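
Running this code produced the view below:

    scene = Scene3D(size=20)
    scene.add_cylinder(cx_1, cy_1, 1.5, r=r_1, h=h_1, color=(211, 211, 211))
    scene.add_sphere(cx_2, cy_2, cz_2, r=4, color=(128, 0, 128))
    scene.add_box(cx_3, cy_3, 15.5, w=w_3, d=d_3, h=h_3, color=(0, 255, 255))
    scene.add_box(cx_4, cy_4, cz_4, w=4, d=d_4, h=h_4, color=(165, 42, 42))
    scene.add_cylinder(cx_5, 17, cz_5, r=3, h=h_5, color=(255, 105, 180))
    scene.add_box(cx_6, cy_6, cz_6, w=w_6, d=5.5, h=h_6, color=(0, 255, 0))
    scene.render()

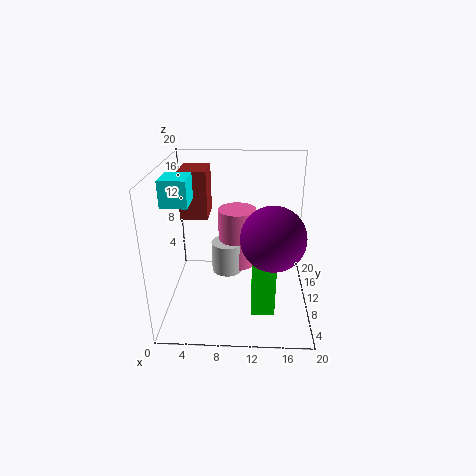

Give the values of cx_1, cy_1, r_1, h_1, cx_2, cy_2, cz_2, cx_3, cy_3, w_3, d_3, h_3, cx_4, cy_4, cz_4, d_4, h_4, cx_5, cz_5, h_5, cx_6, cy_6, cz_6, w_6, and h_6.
cx_1 = 8, cy_1 = 15.5, r_1 = 2.5, h_1 = 5, cx_2 = 14.5, cy_2 = 5, cz_2 = 12.5, cx_3 = 0.5, cy_3 = 6.5, w_3 = 3.5, d_3 = 4, h_3 = 3.5, cx_4 = 1.5, cy_4 = 12.5, cz_4 = 11.5, d_4 = 5, h_4 = 7, cx_5 = 9.5, cz_5 = 2, h_5 = 9.5, cx_6 = 12, cy_6 = 3, cz_6 = 2.5, w_6 = 3, h_6 = 8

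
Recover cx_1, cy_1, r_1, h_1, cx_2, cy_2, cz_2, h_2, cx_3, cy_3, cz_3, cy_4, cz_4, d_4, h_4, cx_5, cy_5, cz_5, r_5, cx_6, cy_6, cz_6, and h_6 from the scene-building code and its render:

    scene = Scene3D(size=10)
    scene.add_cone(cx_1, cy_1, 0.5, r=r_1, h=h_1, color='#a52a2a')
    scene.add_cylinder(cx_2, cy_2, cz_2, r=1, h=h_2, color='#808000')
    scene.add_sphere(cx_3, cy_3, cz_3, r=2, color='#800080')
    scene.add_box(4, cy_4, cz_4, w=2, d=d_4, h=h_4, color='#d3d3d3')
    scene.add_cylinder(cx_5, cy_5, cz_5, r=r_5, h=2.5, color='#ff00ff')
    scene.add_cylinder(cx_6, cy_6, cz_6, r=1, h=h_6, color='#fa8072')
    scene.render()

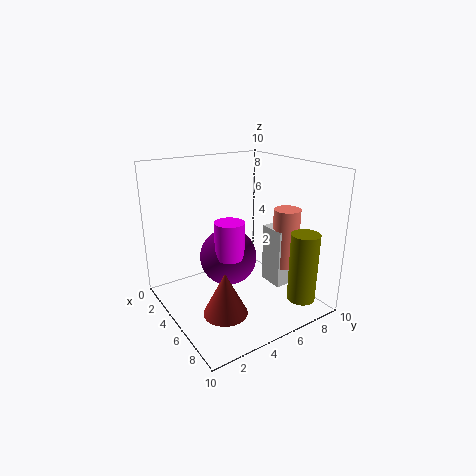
cx_1 = 6.5
cy_1 = 3
r_1 = 1.5
h_1 = 3
cx_2 = 8
cy_2 = 8.5
cz_2 = 0.5
h_2 = 5
cx_3 = 4.5
cy_3 = 4.5
cz_3 = 3.5
cy_4 = 8
cz_4 = 0.5
d_4 = 1.5
h_4 = 4.5
cx_5 = 5.5
cy_5 = 4
cz_5 = 4
r_5 = 1
cx_6 = 5.5
cy_6 = 9
cz_6 = 2
h_6 = 4.5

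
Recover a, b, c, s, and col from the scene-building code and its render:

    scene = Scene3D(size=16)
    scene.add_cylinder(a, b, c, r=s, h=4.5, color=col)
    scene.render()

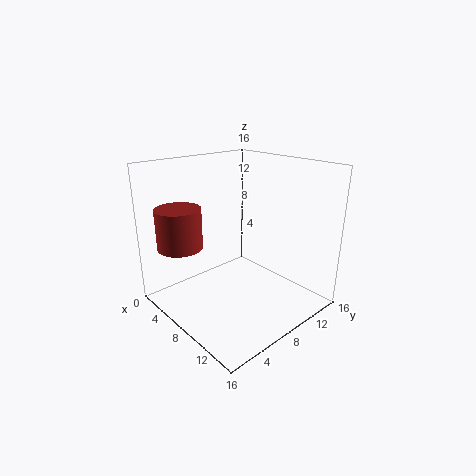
a = 4
b = 3
c = 7
s = 2.5
col = 'brown'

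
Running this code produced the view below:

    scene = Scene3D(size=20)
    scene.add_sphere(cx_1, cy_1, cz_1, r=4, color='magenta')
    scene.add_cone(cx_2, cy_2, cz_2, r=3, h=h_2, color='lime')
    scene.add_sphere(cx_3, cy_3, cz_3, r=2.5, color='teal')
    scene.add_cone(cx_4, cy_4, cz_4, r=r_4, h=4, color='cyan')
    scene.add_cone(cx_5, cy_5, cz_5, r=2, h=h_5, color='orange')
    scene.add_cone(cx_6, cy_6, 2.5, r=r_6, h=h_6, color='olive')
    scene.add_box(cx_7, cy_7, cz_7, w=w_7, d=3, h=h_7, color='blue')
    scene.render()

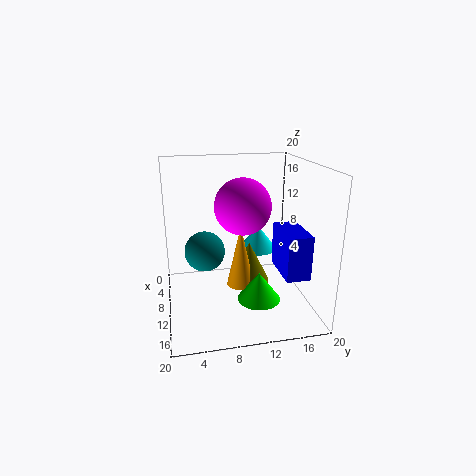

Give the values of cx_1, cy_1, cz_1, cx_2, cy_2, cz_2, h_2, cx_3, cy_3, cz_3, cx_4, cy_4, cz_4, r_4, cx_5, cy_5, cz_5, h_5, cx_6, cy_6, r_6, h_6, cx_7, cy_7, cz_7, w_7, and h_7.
cx_1 = 8.5; cy_1 = 11; cz_1 = 14; cx_2 = 12.5; cy_2 = 12.5; cz_2 = 1.5; h_2 = 4; cx_3 = 13.5; cy_3 = 5; cz_3 = 10; cx_4 = 4; cy_4 = 14.5; cz_4 = 5.5; r_4 = 3; cx_5 = 9.5; cy_5 = 10.5; cz_5 = 2.5; h_5 = 9; cx_6 = 8.5; cy_6 = 12; r_6 = 3; h_6 = 6; cx_7 = 13; cy_7 = 14; cz_7 = 7.5; w_7 = 6; h_7 = 5.5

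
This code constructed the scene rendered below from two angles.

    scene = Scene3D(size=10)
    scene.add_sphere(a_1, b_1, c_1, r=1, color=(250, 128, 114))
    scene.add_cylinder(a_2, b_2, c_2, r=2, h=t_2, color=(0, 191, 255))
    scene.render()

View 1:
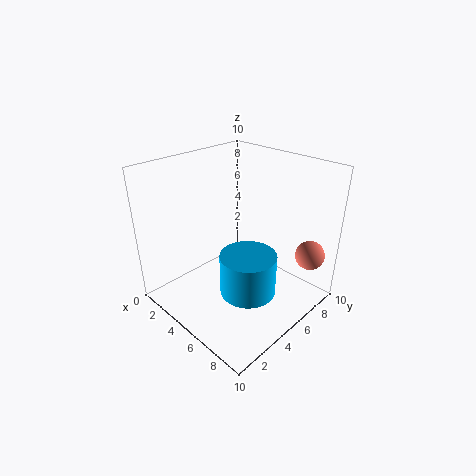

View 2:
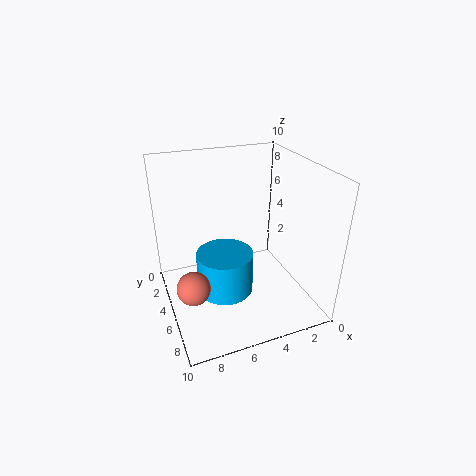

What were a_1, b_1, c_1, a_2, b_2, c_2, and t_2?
a_1 = 9
b_1 = 8
c_1 = 4
a_2 = 6
b_2 = 5
c_2 = 1
t_2 = 3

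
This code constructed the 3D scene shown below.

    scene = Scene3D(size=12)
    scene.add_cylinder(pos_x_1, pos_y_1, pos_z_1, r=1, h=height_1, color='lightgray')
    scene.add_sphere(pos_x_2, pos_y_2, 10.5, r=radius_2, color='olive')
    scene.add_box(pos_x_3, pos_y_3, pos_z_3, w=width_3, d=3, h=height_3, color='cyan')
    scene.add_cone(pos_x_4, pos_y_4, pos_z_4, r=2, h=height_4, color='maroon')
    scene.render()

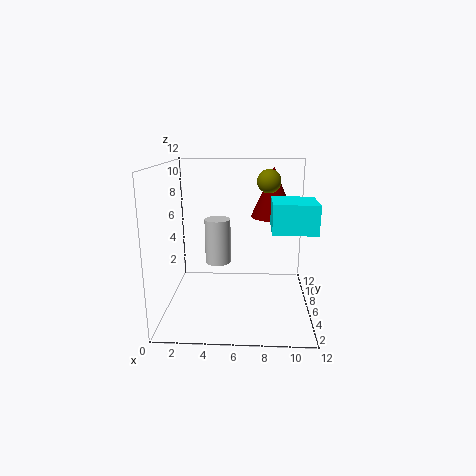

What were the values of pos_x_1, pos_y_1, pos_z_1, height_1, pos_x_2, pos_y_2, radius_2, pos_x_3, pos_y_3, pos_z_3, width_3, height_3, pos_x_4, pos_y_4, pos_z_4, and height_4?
pos_x_1 = 4.5, pos_y_1 = 4.5, pos_z_1 = 4.5, height_1 = 3.5, pos_x_2 = 8.5, pos_y_2 = 7.5, radius_2 = 1, pos_x_3 = 8.5, pos_y_3 = 0.5, pos_z_3 = 8, width_3 = 3, height_3 = 2, pos_x_4 = 9, pos_y_4 = 9.5, pos_z_4 = 7, height_4 = 4.5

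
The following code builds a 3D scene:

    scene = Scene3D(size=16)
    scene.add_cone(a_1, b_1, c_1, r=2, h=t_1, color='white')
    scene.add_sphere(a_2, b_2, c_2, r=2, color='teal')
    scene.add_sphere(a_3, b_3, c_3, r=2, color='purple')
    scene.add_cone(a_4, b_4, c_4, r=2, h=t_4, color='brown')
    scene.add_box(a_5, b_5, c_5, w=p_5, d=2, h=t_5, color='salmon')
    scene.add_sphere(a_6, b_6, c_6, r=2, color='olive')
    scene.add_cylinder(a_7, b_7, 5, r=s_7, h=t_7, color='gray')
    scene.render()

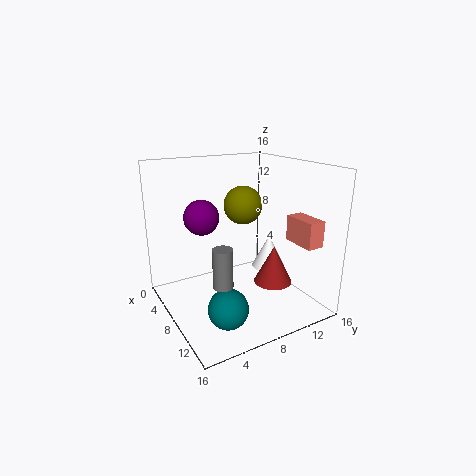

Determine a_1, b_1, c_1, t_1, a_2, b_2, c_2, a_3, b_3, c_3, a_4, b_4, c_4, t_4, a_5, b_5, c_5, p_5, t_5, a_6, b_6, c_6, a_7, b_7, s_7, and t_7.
a_1 = 7, b_1 = 13, c_1 = 3, t_1 = 4, a_2 = 13, b_2 = 4, c_2 = 3, a_3 = 5, b_3 = 5, c_3 = 10, a_4 = 12, b_4 = 10, c_4 = 4, t_4 = 4, a_5 = 9, b_5 = 14, c_5 = 7, p_5 = 4, t_5 = 3, a_6 = 9, b_6 = 8, c_6 = 12, a_7 = 12, b_7 = 4, s_7 = 1, t_7 = 4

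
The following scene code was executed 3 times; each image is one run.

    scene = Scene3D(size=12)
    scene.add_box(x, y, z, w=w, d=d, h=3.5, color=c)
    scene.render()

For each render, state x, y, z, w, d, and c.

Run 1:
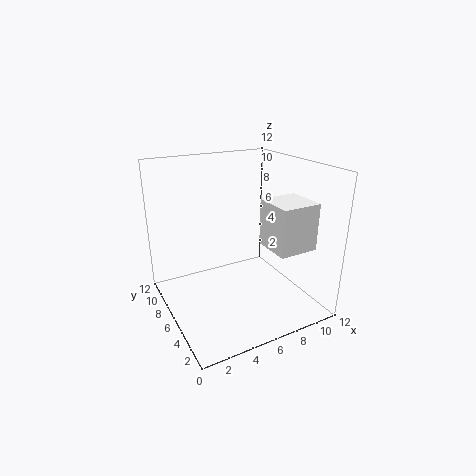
x = 6.5, y = 0.5, z = 6.5, w = 3, d = 3, c = 'white'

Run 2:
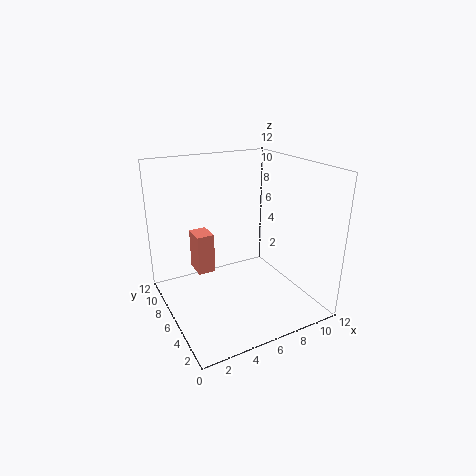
x = 3, y = 7.5, z = 2.5, w = 1.5, d = 2, c = 'salmon'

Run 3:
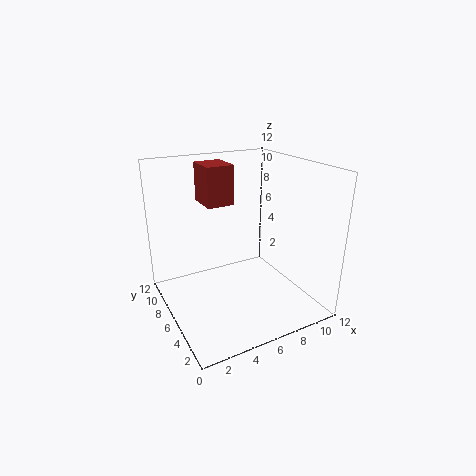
x = 4.5, y = 8.5, z = 8, w = 2.5, d = 3, c = 'brown'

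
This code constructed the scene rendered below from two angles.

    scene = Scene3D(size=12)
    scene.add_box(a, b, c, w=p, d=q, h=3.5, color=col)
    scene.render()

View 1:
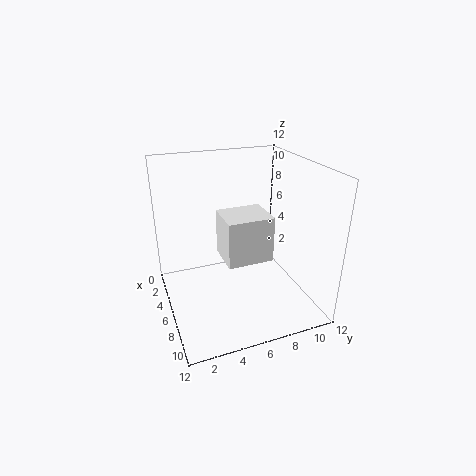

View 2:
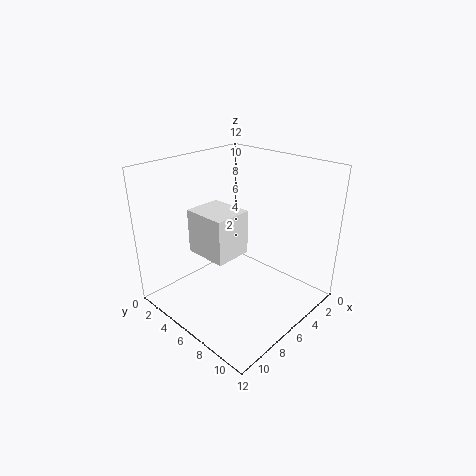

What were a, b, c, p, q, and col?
a = 6.5, b = 4, c = 5.5, p = 3, q = 3.5, col = 'white'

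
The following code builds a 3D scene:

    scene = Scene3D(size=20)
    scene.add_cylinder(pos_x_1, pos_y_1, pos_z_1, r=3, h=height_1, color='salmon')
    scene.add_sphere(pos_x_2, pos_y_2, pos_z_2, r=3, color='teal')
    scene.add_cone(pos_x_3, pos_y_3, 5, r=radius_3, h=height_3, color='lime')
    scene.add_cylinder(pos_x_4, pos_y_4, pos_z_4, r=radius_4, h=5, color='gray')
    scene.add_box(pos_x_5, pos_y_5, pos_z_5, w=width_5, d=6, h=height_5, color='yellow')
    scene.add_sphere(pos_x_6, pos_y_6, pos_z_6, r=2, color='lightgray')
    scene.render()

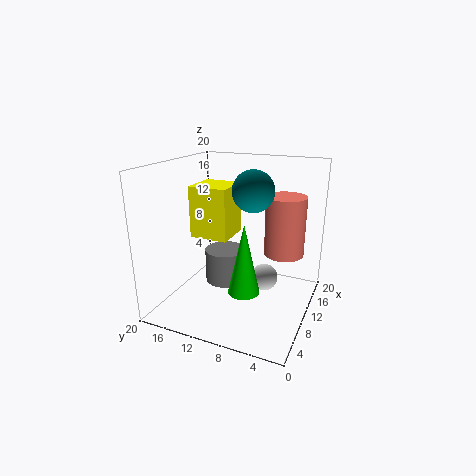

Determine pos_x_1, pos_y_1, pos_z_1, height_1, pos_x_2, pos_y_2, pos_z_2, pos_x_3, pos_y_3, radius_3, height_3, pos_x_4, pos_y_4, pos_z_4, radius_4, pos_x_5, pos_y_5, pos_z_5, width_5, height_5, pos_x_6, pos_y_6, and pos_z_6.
pos_x_1 = 16; pos_y_1 = 5; pos_z_1 = 6; height_1 = 9; pos_x_2 = 13; pos_y_2 = 9; pos_z_2 = 16; pos_x_3 = 5; pos_y_3 = 7; radius_3 = 2; height_3 = 9; pos_x_4 = 12; pos_y_4 = 13; pos_z_4 = 2; radius_4 = 3; pos_x_5 = 12; pos_y_5 = 13; pos_z_5 = 8; width_5 = 6; height_5 = 8; pos_x_6 = 13; pos_y_6 = 7; pos_z_6 = 3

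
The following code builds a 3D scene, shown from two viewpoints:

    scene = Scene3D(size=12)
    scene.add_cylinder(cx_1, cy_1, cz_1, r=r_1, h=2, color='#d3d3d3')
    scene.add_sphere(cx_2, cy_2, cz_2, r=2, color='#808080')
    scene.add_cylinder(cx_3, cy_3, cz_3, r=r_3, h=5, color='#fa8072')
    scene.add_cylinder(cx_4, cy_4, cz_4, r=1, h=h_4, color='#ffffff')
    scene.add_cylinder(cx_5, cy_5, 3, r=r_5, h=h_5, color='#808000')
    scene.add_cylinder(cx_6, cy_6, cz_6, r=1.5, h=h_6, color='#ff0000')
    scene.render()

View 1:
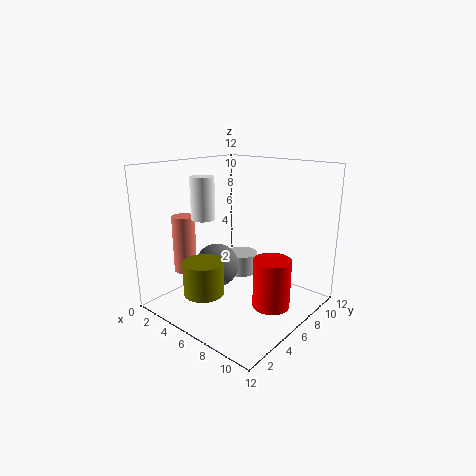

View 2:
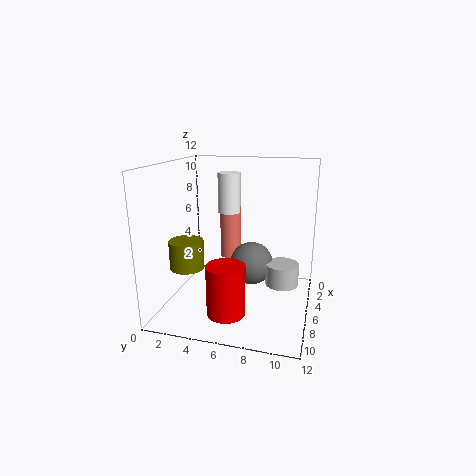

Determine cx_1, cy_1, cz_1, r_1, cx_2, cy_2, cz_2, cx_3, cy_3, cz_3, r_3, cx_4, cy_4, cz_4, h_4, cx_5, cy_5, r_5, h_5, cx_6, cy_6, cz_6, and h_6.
cx_1 = 3.5
cy_1 = 9.5
cz_1 = 1
r_1 = 1.5
cx_2 = 3
cy_2 = 6.5
cz_2 = 2.5
cx_3 = 1.5
cy_3 = 4
cz_3 = 2.5
r_3 = 1
cx_4 = 3.5
cy_4 = 4.5
cz_4 = 7.5
h_4 = 3.5
cx_5 = 6.5
cy_5 = 1.5
r_5 = 1.5
h_5 = 2.5
cx_6 = 9.5
cy_6 = 6
cz_6 = 1
h_6 = 4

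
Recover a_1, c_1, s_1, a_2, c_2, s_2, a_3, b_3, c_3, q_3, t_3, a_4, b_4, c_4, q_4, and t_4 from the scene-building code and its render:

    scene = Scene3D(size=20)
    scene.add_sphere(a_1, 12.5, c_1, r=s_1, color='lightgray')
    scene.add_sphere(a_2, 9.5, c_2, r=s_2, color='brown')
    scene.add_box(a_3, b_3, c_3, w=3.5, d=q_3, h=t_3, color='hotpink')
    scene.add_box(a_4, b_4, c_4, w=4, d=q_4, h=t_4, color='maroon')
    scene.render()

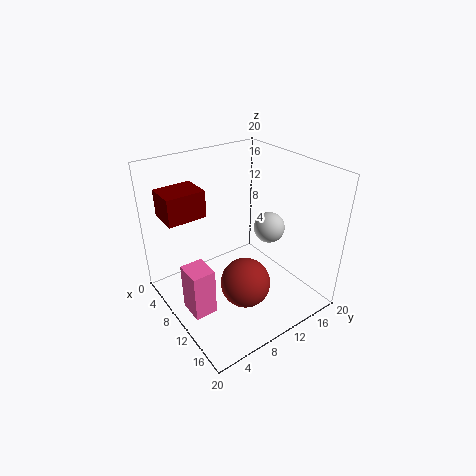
a_1 = 13.5
c_1 = 12.5
s_1 = 2
a_2 = 12.5
c_2 = 4
s_2 = 3.5
a_3 = 10
b_3 = 1
c_3 = 2.5
q_3 = 3
t_3 = 6.5
a_4 = 5.5
b_4 = 0.5
c_4 = 14.5
q_4 = 5
t_4 = 3.5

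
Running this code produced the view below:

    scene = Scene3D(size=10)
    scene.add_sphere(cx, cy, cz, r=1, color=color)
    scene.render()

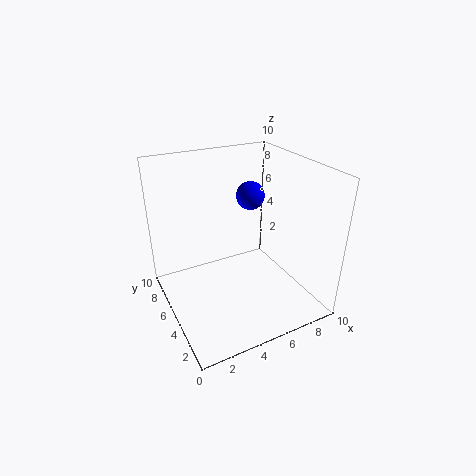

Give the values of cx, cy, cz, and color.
cx = 6.5
cy = 6
cz = 7.5
color = 'blue'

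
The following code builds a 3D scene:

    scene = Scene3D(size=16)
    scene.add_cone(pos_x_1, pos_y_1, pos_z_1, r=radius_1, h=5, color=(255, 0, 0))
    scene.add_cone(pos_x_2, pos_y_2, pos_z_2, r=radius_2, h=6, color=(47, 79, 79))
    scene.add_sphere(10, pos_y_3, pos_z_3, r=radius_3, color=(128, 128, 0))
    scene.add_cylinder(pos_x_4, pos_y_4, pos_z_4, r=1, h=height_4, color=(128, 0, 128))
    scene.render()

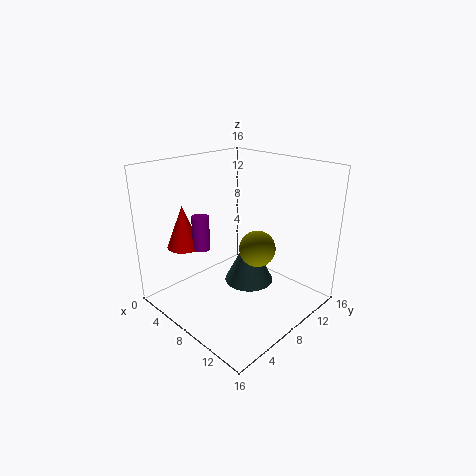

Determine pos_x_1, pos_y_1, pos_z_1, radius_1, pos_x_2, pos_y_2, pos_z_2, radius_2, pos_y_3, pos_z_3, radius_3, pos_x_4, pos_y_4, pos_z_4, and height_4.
pos_x_1 = 2, pos_y_1 = 5, pos_z_1 = 6, radius_1 = 2, pos_x_2 = 7, pos_y_2 = 11, pos_z_2 = 1, radius_2 = 3, pos_y_3 = 9, pos_z_3 = 7, radius_3 = 2, pos_x_4 = 4, pos_y_4 = 6, pos_z_4 = 6, height_4 = 4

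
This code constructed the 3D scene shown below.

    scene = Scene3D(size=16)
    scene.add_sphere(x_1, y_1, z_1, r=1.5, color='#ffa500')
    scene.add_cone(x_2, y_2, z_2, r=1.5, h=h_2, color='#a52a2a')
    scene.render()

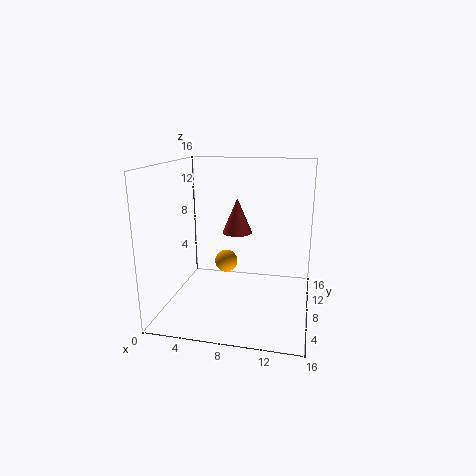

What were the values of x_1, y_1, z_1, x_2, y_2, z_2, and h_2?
x_1 = 5, y_1 = 14, z_1 = 2.5, x_2 = 8.5, y_2 = 5.5, z_2 = 9.5, h_2 = 3.5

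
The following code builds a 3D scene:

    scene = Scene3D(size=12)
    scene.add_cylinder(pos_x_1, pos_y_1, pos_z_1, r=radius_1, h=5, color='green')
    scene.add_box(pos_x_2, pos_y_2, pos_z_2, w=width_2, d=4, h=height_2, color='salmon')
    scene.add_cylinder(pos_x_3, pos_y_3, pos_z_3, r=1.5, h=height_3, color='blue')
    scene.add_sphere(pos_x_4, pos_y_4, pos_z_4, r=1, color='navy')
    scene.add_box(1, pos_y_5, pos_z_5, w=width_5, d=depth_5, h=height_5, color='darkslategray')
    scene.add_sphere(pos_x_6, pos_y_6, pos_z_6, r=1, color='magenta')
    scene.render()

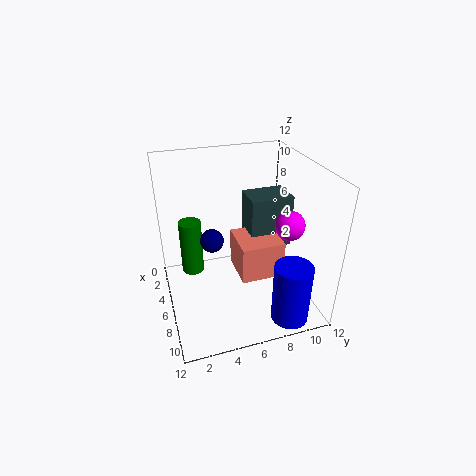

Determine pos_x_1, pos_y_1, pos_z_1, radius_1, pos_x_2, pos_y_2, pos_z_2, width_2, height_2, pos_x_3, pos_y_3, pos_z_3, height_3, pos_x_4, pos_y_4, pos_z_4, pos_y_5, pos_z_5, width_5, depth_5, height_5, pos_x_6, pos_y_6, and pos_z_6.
pos_x_1 = 3
pos_y_1 = 2.5
pos_z_1 = 1.5
radius_1 = 1
pos_x_2 = 2
pos_y_2 = 6.5
pos_z_2 = 1
width_2 = 4
height_2 = 3.5
pos_x_3 = 10.5
pos_y_3 = 9
pos_z_3 = 0.5
height_3 = 5
pos_x_4 = 5
pos_y_4 = 4
pos_z_4 = 5.5
pos_y_5 = 8
pos_z_5 = 3
width_5 = 3
depth_5 = 4
height_5 = 5
pos_x_6 = 11
pos_y_6 = 8
pos_z_6 = 9.5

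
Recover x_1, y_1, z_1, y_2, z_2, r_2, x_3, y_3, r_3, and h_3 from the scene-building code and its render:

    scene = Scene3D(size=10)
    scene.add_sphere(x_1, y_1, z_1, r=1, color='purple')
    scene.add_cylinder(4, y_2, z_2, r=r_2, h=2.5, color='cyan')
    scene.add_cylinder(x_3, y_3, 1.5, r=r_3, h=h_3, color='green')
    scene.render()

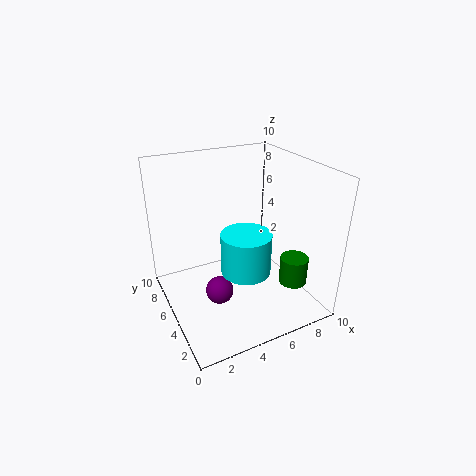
x_1 = 3.5
y_1 = 5
z_1 = 1
y_2 = 2
z_2 = 4.5
r_2 = 1.5
x_3 = 8.5
y_3 = 3
r_3 = 1
h_3 = 2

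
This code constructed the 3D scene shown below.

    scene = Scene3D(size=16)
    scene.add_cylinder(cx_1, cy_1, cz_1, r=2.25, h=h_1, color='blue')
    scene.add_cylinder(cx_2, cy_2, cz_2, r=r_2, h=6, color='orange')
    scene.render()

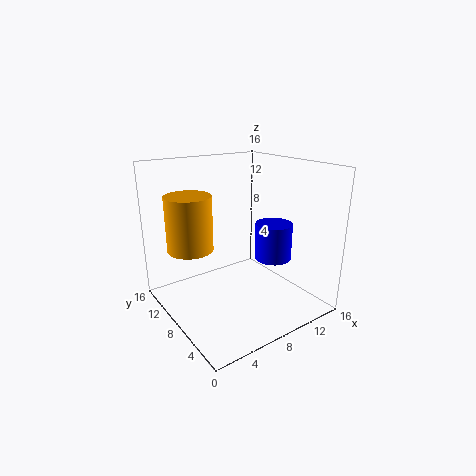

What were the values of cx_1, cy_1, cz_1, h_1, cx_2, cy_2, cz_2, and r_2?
cx_1 = 13.5
cy_1 = 8.25
cz_1 = 4
h_1 = 4.5
cx_2 = 3.25
cy_2 = 10.25
cz_2 = 7
r_2 = 2.5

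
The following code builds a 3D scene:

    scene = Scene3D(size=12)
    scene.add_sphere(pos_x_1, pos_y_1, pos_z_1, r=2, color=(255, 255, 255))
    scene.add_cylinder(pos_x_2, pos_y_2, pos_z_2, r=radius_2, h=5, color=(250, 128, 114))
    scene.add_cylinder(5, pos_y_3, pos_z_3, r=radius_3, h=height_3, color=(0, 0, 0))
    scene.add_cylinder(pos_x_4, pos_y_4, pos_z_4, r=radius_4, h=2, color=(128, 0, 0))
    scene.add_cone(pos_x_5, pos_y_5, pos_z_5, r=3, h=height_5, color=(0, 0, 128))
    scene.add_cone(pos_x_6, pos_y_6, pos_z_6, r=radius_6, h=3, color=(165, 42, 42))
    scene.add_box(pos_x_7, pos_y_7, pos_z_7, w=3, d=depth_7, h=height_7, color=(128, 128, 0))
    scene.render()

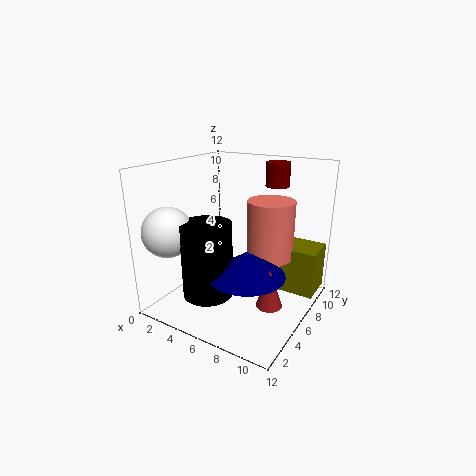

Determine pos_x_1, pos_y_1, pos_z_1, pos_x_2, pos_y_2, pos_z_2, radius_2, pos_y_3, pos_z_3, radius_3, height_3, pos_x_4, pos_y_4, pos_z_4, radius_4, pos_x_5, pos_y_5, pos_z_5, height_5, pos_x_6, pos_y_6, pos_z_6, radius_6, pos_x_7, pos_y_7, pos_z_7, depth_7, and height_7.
pos_x_1 = 2
pos_y_1 = 2
pos_z_1 = 7
pos_x_2 = 8
pos_y_2 = 8
pos_z_2 = 4
radius_2 = 2
pos_y_3 = 3
pos_z_3 = 2
radius_3 = 2
height_3 = 6
pos_x_4 = 8
pos_y_4 = 9
pos_z_4 = 10
radius_4 = 1
pos_x_5 = 8
pos_y_5 = 4
pos_z_5 = 4
height_5 = 2
pos_x_6 = 10
pos_y_6 = 4
pos_z_6 = 2
radius_6 = 1
pos_x_7 = 9
pos_y_7 = 8
pos_z_7 = 1
depth_7 = 3
height_7 = 4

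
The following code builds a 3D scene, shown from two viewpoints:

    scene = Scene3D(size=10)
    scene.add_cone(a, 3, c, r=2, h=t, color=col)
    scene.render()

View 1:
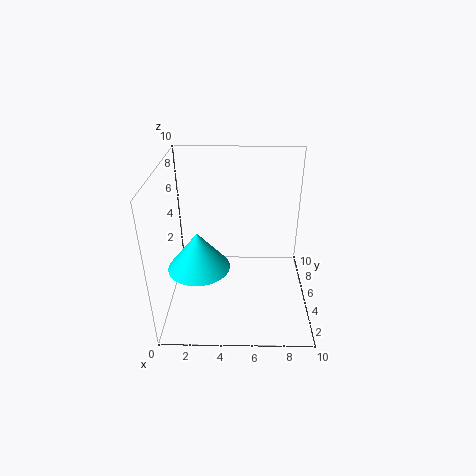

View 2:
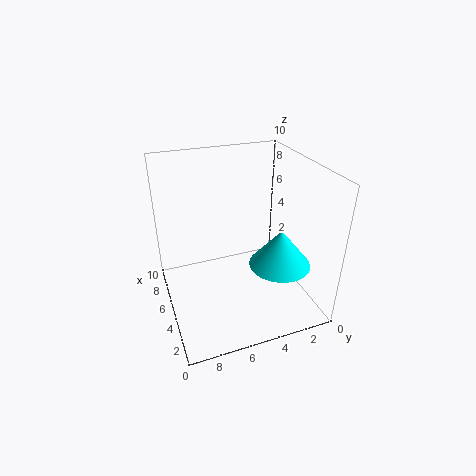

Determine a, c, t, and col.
a = 2.5
c = 4
t = 2.5
col = 'cyan'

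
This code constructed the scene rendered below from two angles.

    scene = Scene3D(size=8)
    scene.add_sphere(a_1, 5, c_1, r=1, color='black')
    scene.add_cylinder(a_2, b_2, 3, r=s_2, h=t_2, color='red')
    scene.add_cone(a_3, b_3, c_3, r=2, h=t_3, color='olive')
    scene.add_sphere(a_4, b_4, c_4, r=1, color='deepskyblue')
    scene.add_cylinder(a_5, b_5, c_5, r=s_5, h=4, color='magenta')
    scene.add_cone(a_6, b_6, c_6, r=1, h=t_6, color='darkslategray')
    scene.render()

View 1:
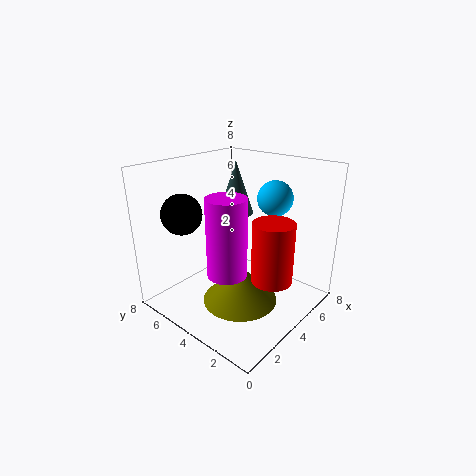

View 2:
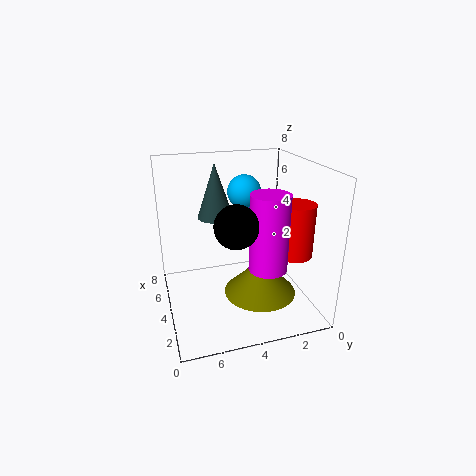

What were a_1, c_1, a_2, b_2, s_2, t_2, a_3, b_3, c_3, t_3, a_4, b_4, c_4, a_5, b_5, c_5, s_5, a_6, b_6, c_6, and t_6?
a_1 = 1
c_1 = 6
a_2 = 3
b_2 = 1
s_2 = 1
t_2 = 3
a_3 = 3
b_3 = 3
c_3 = 1
t_3 = 2
a_4 = 6
b_4 = 3
c_4 = 6
a_5 = 2
b_5 = 3
c_5 = 3
s_5 = 1
a_6 = 5
b_6 = 5
c_6 = 5
t_6 = 3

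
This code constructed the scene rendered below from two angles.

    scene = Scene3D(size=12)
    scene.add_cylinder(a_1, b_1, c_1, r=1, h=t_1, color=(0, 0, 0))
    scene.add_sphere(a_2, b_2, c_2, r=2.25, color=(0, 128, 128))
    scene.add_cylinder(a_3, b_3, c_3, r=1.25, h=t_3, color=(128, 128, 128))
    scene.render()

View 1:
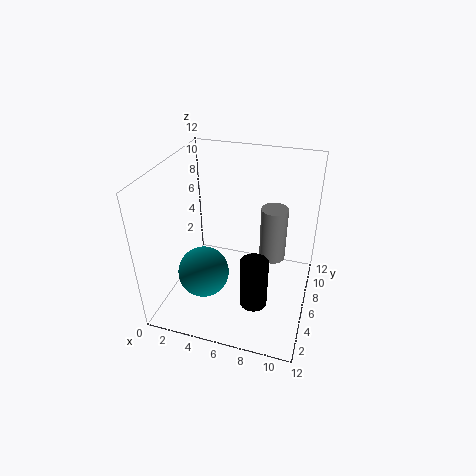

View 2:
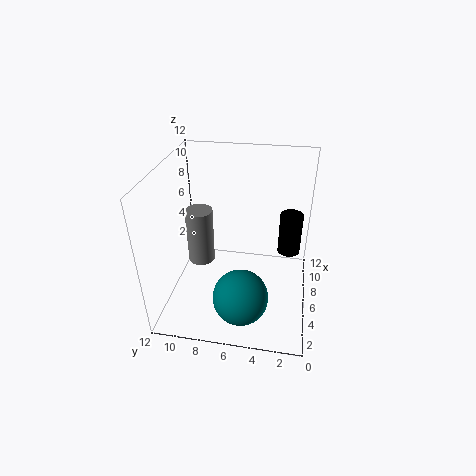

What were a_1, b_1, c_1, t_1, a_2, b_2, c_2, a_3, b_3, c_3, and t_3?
a_1 = 8.5
b_1 = 1.75
c_1 = 3.5
t_1 = 3.75
a_2 = 3
b_2 = 5.25
c_2 = 2.25
a_3 = 8.25
b_3 = 10
c_3 = 1.75
t_3 = 5.25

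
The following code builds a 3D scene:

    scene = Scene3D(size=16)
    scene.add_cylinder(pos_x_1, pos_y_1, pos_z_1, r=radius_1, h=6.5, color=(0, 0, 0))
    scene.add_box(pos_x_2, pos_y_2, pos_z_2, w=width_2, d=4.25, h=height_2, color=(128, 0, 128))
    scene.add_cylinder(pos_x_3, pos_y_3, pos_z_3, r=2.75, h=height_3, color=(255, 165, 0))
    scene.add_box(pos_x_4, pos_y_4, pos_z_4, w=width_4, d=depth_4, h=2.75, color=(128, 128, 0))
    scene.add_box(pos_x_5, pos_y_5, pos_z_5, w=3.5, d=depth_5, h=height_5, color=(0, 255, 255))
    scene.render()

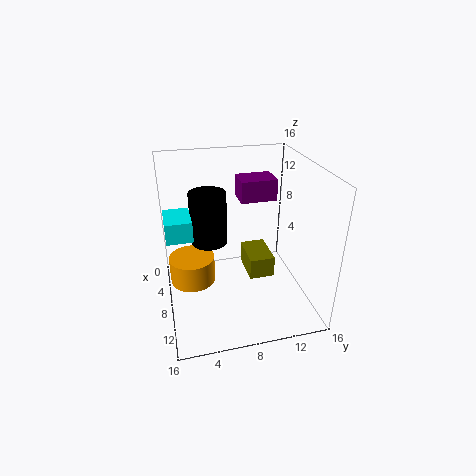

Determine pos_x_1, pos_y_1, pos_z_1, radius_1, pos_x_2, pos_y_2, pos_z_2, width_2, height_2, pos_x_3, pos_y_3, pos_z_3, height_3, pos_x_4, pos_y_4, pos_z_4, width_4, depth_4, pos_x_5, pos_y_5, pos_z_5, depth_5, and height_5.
pos_x_1 = 3.25
pos_y_1 = 5.5
pos_z_1 = 5.25
radius_1 = 2.25
pos_x_2 = 2.5
pos_y_2 = 9
pos_z_2 = 11
width_2 = 3.25
height_2 = 2.5
pos_x_3 = 4.75
pos_y_3 = 3
pos_z_3 = 1
height_3 = 3.25
pos_x_4 = 0.75
pos_y_4 = 10.25
pos_z_4 = 0.25
width_4 = 5
depth_4 = 3.25
pos_x_5 = 8.5
pos_y_5 = 0.25
pos_z_5 = 10.5
depth_5 = 2.5
height_5 = 2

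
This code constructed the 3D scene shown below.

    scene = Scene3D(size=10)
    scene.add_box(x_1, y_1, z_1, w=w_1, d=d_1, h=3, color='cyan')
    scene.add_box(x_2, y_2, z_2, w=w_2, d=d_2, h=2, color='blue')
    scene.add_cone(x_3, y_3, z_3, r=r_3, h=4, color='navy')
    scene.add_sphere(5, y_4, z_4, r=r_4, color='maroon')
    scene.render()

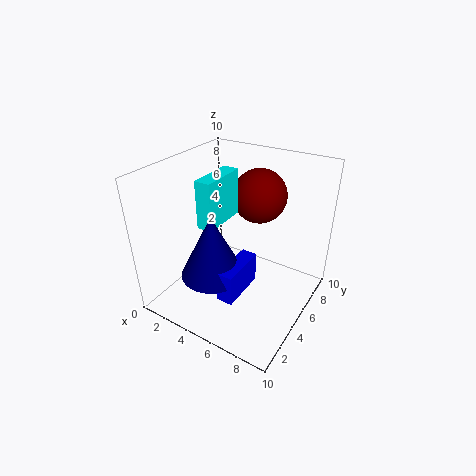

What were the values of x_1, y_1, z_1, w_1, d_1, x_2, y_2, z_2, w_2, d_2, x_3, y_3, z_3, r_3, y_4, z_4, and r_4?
x_1 = 4, y_1 = 2, z_1 = 7, w_1 = 1, d_1 = 3, x_2 = 6, y_2 = 1, z_2 = 3, w_2 = 1, d_2 = 3, x_3 = 5, y_3 = 2, z_3 = 4, r_3 = 2, y_4 = 8, z_4 = 7, r_4 = 2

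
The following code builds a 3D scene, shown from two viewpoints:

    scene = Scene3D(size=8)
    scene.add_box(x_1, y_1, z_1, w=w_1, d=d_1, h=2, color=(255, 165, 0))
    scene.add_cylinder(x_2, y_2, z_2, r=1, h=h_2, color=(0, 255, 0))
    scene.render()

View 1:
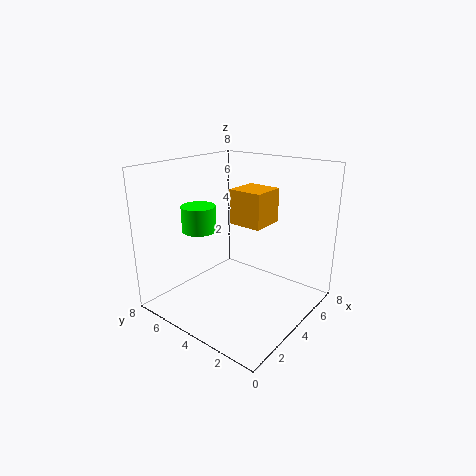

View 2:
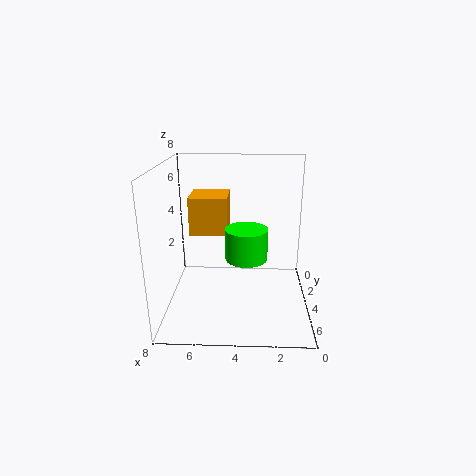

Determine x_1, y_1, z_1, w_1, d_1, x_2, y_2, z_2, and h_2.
x_1 = 4.5, y_1 = 3, z_1 = 4.5, w_1 = 2, d_1 = 2, x_2 = 3.5, y_2 = 6.5, z_2 = 4, h_2 = 1.5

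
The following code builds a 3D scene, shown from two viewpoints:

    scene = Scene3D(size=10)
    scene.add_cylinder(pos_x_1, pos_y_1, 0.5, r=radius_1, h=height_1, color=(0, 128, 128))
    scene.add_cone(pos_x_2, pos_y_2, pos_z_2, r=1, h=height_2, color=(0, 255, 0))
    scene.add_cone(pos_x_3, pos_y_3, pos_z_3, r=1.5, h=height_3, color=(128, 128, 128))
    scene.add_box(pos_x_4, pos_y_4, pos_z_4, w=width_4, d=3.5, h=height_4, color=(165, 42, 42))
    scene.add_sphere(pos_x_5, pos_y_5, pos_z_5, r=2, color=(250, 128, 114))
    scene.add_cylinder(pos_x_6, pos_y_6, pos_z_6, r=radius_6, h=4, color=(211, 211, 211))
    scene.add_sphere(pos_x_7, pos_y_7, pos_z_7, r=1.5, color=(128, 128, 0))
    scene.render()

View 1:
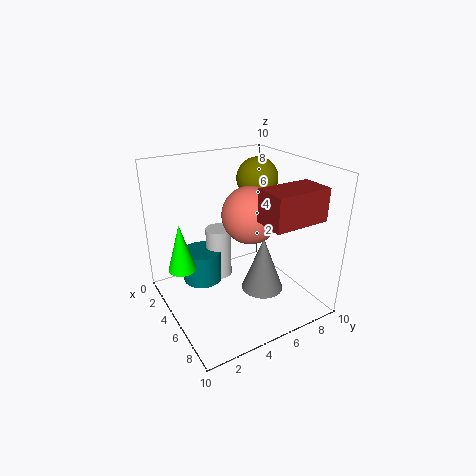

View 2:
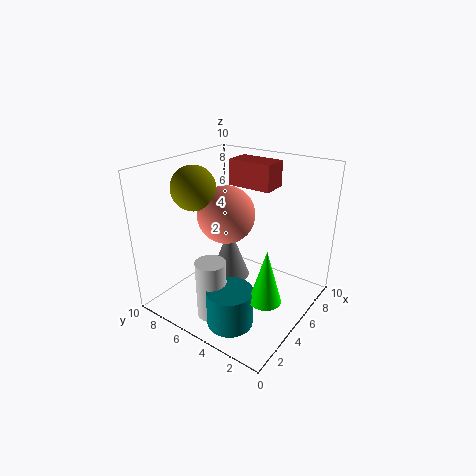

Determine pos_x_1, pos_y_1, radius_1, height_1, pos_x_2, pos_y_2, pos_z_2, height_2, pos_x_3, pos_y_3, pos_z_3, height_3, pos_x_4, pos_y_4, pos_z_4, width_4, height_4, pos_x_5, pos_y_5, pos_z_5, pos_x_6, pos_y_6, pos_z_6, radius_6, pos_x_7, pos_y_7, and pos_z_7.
pos_x_1 = 2
pos_y_1 = 3.5
radius_1 = 1.5
height_1 = 2.5
pos_x_2 = 3
pos_y_2 = 1.5
pos_z_2 = 2.5
height_2 = 3.5
pos_x_3 = 6
pos_y_3 = 6.5
pos_z_3 = 1
height_3 = 4
pos_x_4 = 8
pos_y_4 = 4.5
pos_z_4 = 7.5
width_4 = 2
height_4 = 2
pos_x_5 = 5
pos_y_5 = 6
pos_z_5 = 6.5
pos_x_6 = 2
pos_y_6 = 5
pos_z_6 = 0.5
radius_6 = 1
pos_x_7 = 3.5
pos_y_7 = 7.5
pos_z_7 = 8.5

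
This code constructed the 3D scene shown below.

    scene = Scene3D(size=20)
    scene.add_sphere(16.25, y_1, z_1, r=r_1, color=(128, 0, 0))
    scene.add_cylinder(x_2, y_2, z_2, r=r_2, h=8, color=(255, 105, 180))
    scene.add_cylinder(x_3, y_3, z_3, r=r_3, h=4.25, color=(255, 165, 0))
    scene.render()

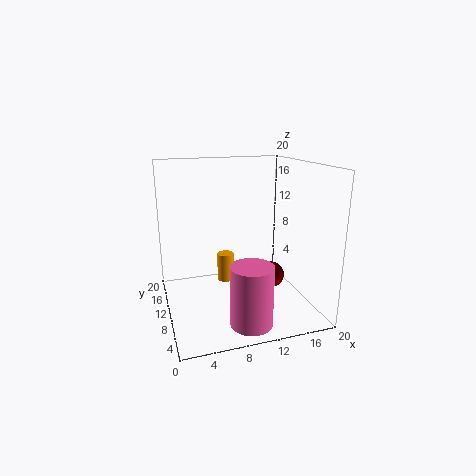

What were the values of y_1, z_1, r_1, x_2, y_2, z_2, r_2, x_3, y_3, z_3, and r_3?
y_1 = 12.25; z_1 = 2.5; r_1 = 2; x_2 = 9.75; y_2 = 3.5; z_2 = 0.5; r_2 = 2.75; x_3 = 9.25; y_3 = 14; z_3 = 2; r_3 = 1.25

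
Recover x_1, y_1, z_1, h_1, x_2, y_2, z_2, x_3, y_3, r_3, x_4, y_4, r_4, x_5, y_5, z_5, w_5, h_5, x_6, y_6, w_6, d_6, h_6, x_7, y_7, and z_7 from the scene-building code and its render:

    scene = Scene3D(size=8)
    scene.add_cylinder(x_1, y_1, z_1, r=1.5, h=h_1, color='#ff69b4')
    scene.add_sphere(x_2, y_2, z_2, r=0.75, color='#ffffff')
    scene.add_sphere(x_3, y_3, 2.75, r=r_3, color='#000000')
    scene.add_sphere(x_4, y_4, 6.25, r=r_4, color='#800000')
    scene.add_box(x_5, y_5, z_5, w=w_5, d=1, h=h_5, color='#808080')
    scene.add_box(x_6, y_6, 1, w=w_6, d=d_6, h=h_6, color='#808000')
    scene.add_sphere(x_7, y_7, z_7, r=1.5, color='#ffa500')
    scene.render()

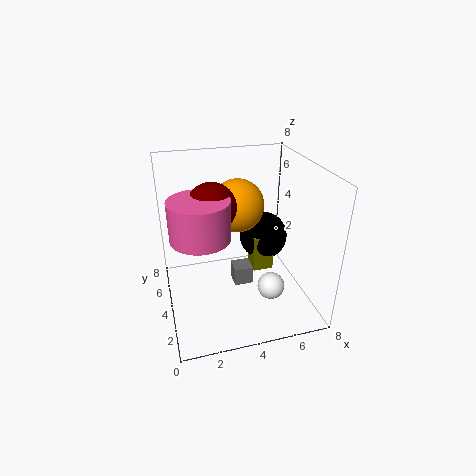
x_1 = 1.75
y_1 = 2.75
z_1 = 5
h_1 = 2
x_2 = 5.5
y_2 = 2.5
z_2 = 1.5
x_3 = 6.25
y_3 = 6
r_3 = 1.5
x_4 = 2.5
y_4 = 3.5
r_4 = 1.25
x_5 = 3.5
y_5 = 2.75
z_5 = 1.75
w_5 = 1
h_5 = 1
x_6 = 5.25
y_6 = 4.75
w_6 = 1.25
d_6 = 1.25
h_6 = 2.25
x_7 = 4.25
y_7 = 5
z_7 = 5.5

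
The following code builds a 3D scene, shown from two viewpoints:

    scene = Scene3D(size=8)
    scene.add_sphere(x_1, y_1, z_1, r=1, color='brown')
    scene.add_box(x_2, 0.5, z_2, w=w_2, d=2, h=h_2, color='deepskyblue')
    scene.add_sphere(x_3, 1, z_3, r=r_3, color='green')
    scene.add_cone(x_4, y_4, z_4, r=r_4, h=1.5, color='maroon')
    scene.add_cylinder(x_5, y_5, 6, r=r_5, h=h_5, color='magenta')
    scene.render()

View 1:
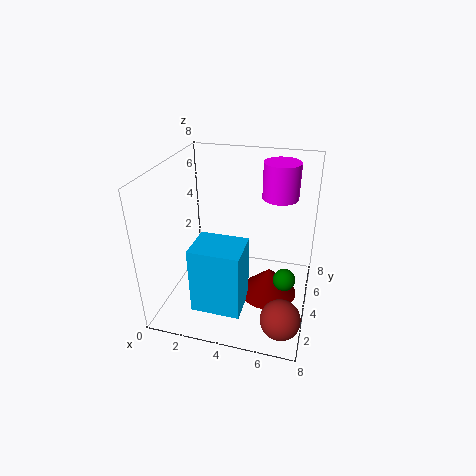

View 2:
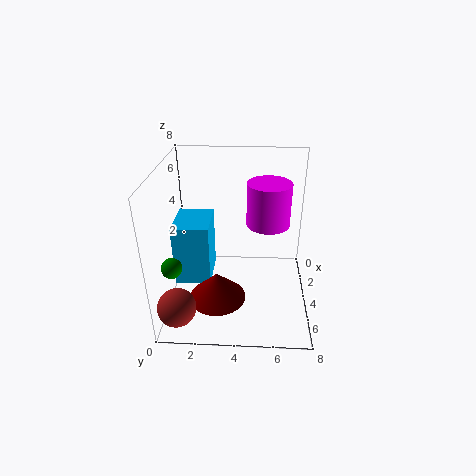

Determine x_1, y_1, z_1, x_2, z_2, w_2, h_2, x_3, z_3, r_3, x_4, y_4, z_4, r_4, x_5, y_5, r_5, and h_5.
x_1 = 7
y_1 = 1
z_1 = 1.5
x_2 = 2.5
z_2 = 1.5
w_2 = 2.5
h_2 = 3.5
x_3 = 7
z_3 = 4
r_3 = 0.5
x_4 = 6
y_4 = 3
z_4 = 1.5
r_4 = 1.5
x_5 = 6
y_5 = 5.5
r_5 = 1
h_5 = 2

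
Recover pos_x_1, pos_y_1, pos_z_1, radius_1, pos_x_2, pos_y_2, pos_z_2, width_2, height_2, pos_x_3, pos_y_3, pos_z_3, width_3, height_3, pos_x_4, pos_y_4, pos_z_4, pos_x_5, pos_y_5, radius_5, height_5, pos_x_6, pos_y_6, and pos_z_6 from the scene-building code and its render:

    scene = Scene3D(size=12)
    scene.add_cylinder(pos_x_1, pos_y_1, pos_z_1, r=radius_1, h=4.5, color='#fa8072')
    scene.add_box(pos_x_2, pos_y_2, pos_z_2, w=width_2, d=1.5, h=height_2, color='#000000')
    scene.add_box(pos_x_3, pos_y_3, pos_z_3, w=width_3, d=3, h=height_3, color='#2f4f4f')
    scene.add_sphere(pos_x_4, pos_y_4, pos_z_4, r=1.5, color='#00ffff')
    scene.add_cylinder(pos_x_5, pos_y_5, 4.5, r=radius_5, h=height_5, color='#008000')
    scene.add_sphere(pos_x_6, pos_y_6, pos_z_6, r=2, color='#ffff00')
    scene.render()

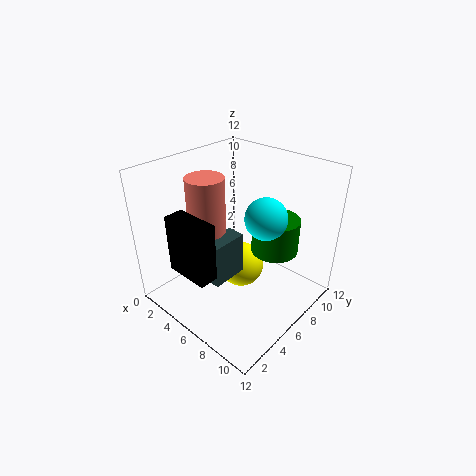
pos_x_1 = 4.5; pos_y_1 = 4; pos_z_1 = 7; radius_1 = 1.5; pos_x_2 = 4; pos_y_2 = 0.5; pos_z_2 = 5; width_2 = 3.5; height_2 = 4.5; pos_x_3 = 5.5; pos_y_3 = 2.5; pos_z_3 = 3.5; width_3 = 1.5; height_3 = 3.5; pos_x_4 = 9.5; pos_y_4 = 5; pos_z_4 = 9.5; pos_x_5 = 8; pos_y_5 = 8.5; radius_5 = 2; height_5 = 3; pos_x_6 = 5.5; pos_y_6 = 7; pos_z_6 = 2.5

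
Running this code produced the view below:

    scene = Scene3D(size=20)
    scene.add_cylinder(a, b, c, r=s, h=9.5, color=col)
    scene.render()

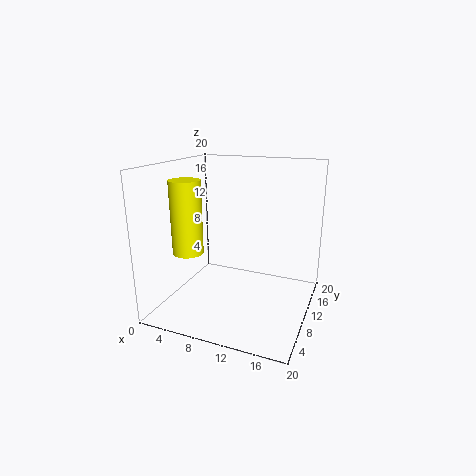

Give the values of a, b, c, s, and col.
a = 5
b = 5
c = 9
s = 2
col = 'yellow'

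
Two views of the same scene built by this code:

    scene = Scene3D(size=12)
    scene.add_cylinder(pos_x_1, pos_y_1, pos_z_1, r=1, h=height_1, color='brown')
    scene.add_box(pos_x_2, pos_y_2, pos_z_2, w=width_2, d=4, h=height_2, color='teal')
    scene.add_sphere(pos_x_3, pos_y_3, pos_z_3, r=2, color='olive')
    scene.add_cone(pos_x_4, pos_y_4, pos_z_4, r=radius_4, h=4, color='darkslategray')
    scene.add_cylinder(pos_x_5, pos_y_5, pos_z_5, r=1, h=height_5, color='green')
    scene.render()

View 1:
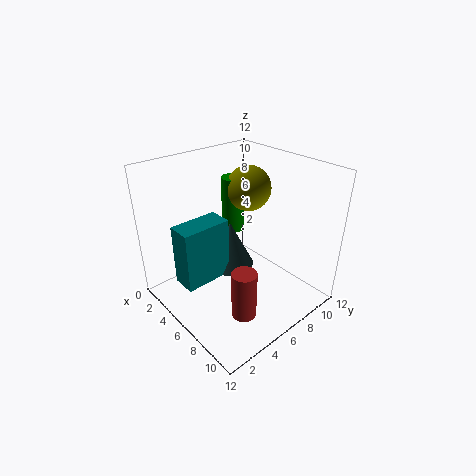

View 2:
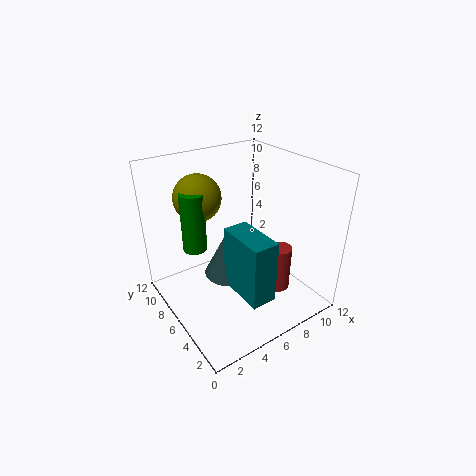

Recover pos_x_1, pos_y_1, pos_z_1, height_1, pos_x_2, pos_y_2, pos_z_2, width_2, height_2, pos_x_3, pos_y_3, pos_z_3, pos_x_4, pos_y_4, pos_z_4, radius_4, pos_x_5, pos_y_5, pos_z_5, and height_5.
pos_x_1 = 9, pos_y_1 = 4, pos_z_1 = 1, height_1 = 4, pos_x_2 = 4, pos_y_2 = 1, pos_z_2 = 3, width_2 = 2, height_2 = 5, pos_x_3 = 4, pos_y_3 = 9, pos_z_3 = 9, pos_x_4 = 5, pos_y_4 = 6, pos_z_4 = 3, radius_4 = 2, pos_x_5 = 3, pos_y_5 = 8, pos_z_5 = 5, height_5 = 5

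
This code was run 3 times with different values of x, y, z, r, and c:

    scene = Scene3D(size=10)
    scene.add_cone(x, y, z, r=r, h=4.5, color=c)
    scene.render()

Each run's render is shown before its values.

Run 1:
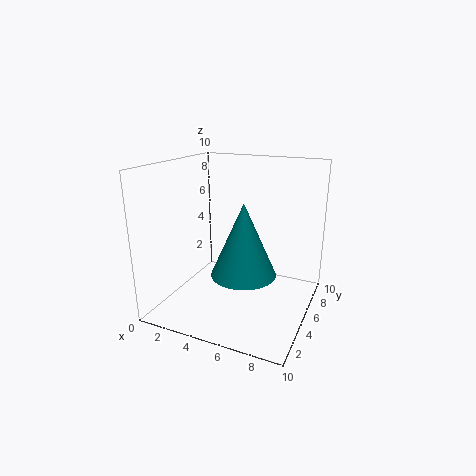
x = 6.5; y = 2.5; z = 3.75; r = 2; c = 'teal'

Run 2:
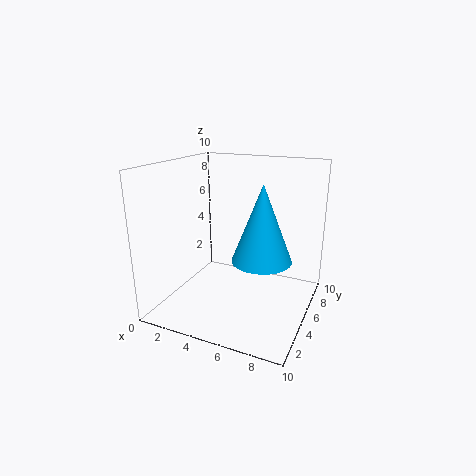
x = 7.75; y = 2.25; z = 5; r = 1.75; c = 'deepskyblue'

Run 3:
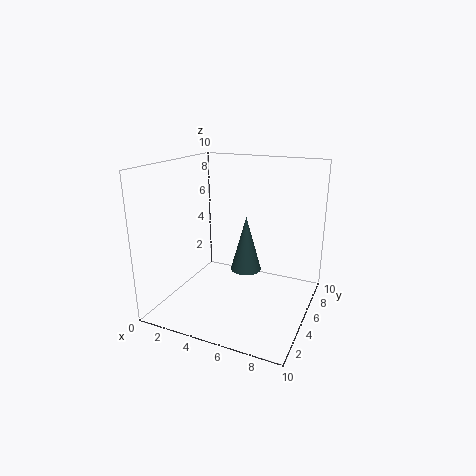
x = 4.25; y = 8.25; z = 1; r = 1.25; c = 'darkslategray'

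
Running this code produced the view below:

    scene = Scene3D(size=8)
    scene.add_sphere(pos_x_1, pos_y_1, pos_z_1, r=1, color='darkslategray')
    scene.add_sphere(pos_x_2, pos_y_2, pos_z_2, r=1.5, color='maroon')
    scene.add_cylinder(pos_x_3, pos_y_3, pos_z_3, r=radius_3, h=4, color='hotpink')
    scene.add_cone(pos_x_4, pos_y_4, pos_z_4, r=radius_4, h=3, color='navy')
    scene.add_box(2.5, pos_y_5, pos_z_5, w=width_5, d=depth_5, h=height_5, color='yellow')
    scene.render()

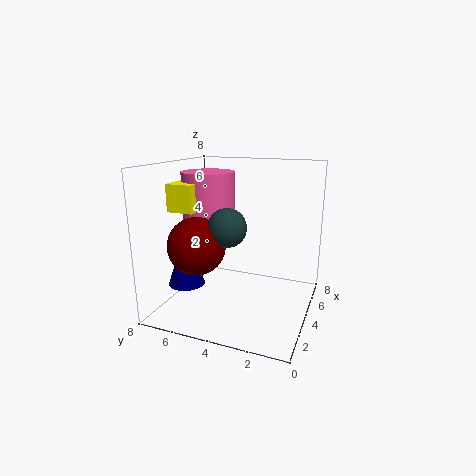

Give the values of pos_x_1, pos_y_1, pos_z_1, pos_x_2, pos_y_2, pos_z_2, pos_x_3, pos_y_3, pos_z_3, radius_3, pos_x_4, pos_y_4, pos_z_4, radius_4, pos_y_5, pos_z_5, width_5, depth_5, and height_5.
pos_x_1 = 2.5
pos_y_1 = 4
pos_z_1 = 5
pos_x_2 = 2
pos_y_2 = 5.5
pos_z_2 = 4
pos_x_3 = 4.5
pos_y_3 = 6
pos_z_3 = 3.5
radius_3 = 1.5
pos_x_4 = 2.5
pos_y_4 = 6.5
pos_z_4 = 1.5
radius_4 = 1
pos_y_5 = 6
pos_z_5 = 5.5
width_5 = 2
depth_5 = 1.5
height_5 = 1.5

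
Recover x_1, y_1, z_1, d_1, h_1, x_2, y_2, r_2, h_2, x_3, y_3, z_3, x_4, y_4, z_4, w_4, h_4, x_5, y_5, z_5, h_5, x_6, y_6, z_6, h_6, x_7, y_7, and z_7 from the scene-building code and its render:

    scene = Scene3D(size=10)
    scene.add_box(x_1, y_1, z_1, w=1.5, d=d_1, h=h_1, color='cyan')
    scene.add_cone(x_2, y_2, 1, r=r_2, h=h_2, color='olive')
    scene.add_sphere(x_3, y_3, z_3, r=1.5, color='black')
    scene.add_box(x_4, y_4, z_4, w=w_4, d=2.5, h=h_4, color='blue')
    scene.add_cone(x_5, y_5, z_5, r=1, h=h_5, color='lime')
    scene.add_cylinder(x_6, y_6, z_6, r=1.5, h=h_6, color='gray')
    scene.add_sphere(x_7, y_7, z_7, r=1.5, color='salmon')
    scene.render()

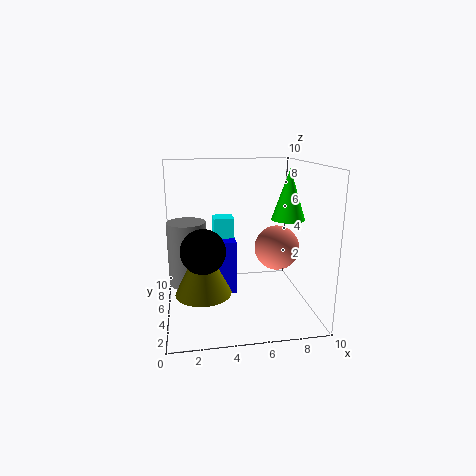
x_1 = 3.5, y_1 = 6.5, z_1 = 4.5, d_1 = 1.5, h_1 = 1.5, x_2 = 2.5, y_2 = 5, r_2 = 2, h_2 = 4, x_3 = 2.5, y_3 = 4, z_3 = 4.5, x_4 = 3, y_4 = 5.5, z_4 = 0.5, w_4 = 2, h_4 = 4, x_5 = 7.5, y_5 = 2, z_5 = 7, h_5 = 3, x_6 = 1.5, y_6 = 8, z_6 = 0.5, h_6 = 5, x_7 = 7.5, y_7 = 4, z_7 = 4.5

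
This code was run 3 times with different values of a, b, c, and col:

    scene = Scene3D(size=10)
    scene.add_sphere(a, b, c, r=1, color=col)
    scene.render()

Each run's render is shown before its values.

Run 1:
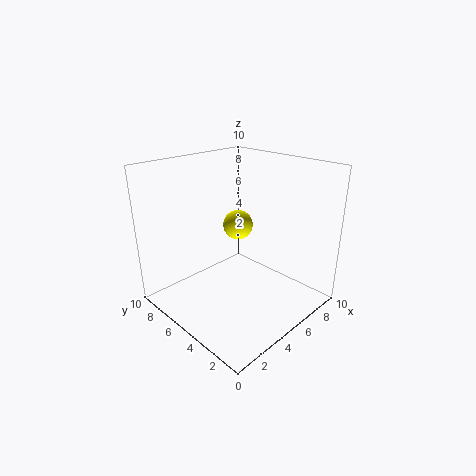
a = 5; b = 5; c = 6; col = 'yellow'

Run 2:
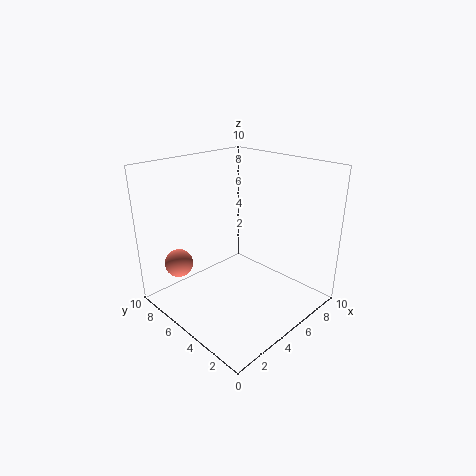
a = 2; b = 8; c = 3; col = 'salmon'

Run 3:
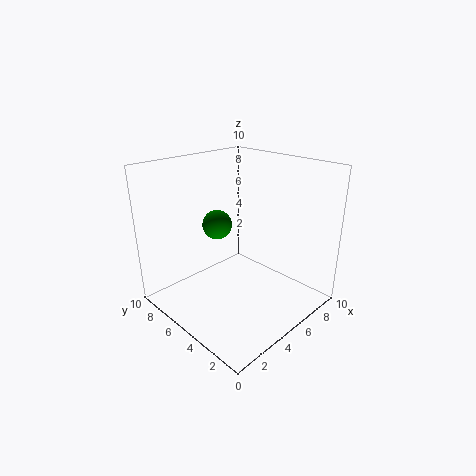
a = 4; b = 6; c = 6; col = 'green'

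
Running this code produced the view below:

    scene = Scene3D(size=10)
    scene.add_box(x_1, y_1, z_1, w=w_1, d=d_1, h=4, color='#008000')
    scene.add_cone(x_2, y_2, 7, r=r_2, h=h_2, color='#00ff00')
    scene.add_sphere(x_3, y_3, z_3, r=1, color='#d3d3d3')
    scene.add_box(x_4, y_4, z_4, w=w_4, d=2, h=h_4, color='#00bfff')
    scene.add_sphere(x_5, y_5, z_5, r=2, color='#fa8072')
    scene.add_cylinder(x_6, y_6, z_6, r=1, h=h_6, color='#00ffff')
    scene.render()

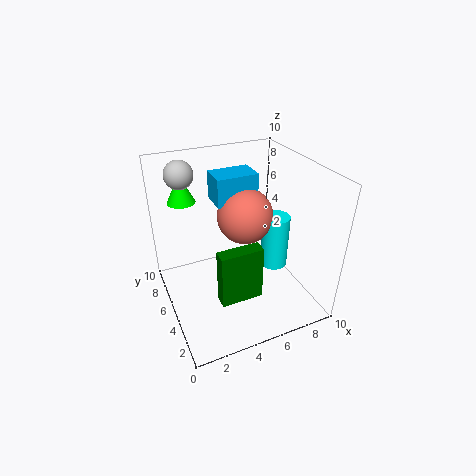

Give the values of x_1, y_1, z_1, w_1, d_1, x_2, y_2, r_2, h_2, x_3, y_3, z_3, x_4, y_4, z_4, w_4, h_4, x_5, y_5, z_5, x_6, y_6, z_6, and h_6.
x_1 = 3; y_1 = 3; z_1 = 1; w_1 = 3; d_1 = 1; x_2 = 2; y_2 = 8; r_2 = 1; h_2 = 2; x_3 = 2; y_3 = 8; z_3 = 9; x_4 = 4; y_4 = 6; z_4 = 7; w_4 = 3; h_4 = 2; x_5 = 6; y_5 = 6; z_5 = 6; x_6 = 8; y_6 = 5; z_6 = 2; h_6 = 4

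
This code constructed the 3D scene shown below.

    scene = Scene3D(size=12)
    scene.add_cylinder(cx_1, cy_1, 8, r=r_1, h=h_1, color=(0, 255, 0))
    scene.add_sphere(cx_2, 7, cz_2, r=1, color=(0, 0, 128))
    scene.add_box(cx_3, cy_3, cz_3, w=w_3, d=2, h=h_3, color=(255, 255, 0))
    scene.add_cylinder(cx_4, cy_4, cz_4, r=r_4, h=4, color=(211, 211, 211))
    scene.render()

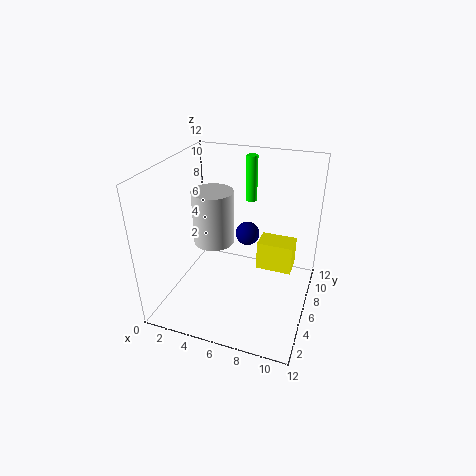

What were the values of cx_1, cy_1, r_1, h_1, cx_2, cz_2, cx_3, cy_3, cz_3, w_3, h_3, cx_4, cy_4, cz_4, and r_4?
cx_1 = 6
cy_1 = 9.5
r_1 = 0.5
h_1 = 4
cx_2 = 6.5
cz_2 = 6
cx_3 = 7.5
cy_3 = 6.5
cz_3 = 3
w_3 = 3
h_3 = 2.5
cx_4 = 5
cy_4 = 3.5
cz_4 = 7
r_4 = 1.5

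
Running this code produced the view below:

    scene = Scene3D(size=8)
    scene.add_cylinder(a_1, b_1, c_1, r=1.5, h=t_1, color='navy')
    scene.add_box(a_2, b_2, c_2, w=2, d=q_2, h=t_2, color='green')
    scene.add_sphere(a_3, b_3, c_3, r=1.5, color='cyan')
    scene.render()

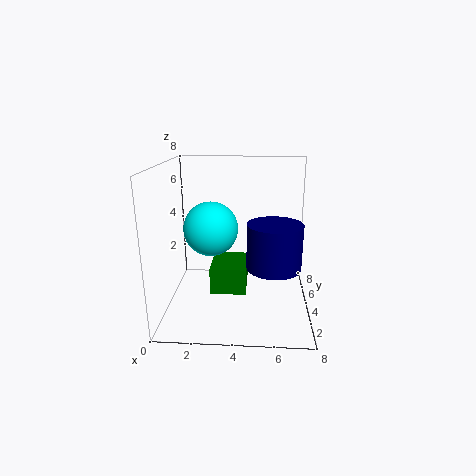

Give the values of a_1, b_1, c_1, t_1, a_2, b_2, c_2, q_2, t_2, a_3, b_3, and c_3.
a_1 = 6
b_1 = 3.5
c_1 = 2.5
t_1 = 2.5
a_2 = 2.5
b_2 = 3
c_2 = 1
q_2 = 2.5
t_2 = 1.5
a_3 = 2.5
b_3 = 4
c_3 = 4.5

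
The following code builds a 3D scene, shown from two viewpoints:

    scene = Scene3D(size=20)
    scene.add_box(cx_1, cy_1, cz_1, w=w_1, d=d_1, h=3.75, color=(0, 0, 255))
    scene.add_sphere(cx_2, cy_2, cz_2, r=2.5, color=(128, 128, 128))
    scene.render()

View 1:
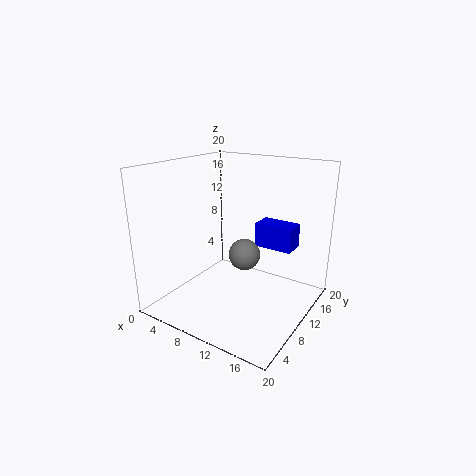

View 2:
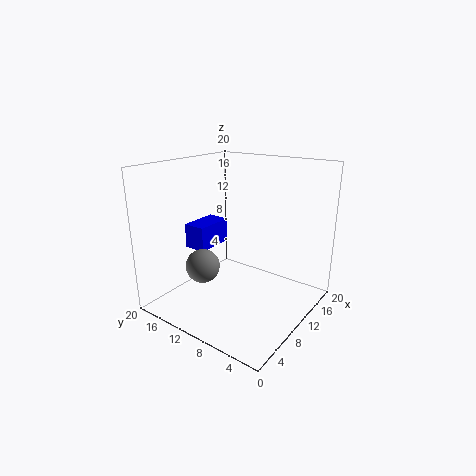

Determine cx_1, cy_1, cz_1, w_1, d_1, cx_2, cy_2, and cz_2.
cx_1 = 9.25; cy_1 = 16; cz_1 = 6.5; w_1 = 6; d_1 = 3.5; cx_2 = 8; cy_2 = 15; cz_2 = 5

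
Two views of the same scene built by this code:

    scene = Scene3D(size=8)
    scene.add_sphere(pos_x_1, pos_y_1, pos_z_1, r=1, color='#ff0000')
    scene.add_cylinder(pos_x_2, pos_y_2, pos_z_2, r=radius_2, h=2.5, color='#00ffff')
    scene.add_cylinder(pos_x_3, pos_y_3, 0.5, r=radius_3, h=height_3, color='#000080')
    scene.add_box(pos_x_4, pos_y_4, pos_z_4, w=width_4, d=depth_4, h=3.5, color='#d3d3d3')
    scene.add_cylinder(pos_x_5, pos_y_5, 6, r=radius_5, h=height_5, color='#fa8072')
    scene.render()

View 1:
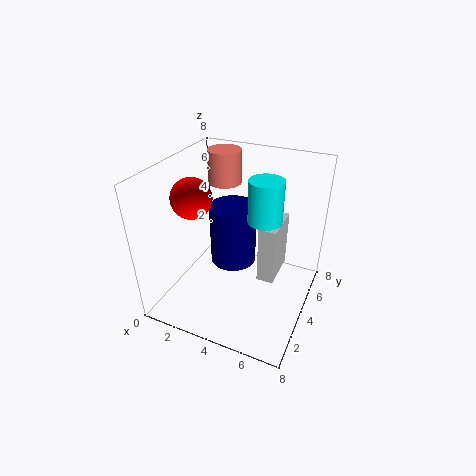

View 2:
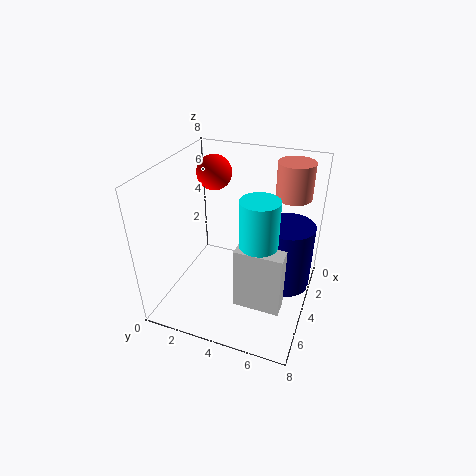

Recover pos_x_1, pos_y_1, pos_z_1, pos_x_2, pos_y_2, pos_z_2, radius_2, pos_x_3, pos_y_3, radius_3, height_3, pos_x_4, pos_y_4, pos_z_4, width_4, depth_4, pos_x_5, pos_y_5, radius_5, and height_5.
pos_x_1 = 2.5
pos_y_1 = 2
pos_z_1 = 7
pos_x_2 = 5
pos_y_2 = 5.5
pos_z_2 = 4.5
radius_2 = 1
pos_x_3 = 2.5
pos_y_3 = 6.5
radius_3 = 1.5
height_3 = 4
pos_x_4 = 5
pos_y_4 = 4.5
pos_z_4 = 1
width_4 = 1
depth_4 = 2.5
pos_x_5 = 2
pos_y_5 = 6.5
radius_5 = 1
height_5 = 2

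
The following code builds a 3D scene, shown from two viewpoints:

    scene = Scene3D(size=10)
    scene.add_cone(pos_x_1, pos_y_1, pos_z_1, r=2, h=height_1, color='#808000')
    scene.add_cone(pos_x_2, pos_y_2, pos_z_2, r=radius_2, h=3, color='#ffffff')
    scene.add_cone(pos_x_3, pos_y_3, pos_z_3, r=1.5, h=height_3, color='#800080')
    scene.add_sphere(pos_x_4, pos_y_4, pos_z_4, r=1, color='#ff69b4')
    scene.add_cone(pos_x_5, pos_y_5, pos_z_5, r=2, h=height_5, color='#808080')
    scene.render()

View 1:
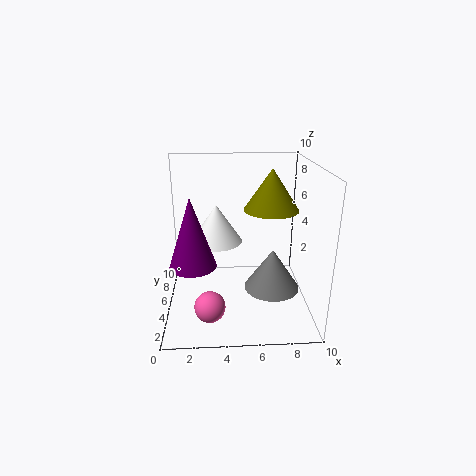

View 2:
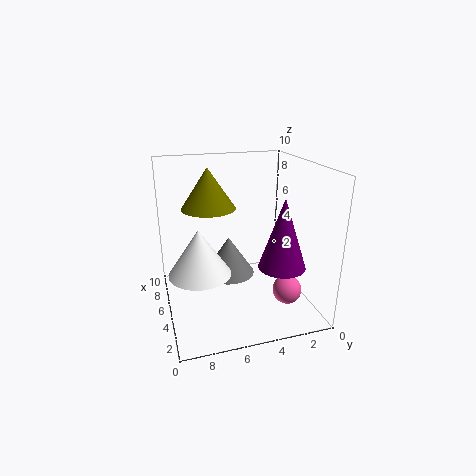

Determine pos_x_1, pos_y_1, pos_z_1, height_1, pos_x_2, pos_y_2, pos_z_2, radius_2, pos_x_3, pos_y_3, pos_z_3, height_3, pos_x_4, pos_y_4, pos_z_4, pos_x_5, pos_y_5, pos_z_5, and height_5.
pos_x_1 = 7.5, pos_y_1 = 6.5, pos_z_1 = 6.5, height_1 = 3, pos_x_2 = 3.5, pos_y_2 = 8, pos_z_2 = 3.5, radius_2 = 2, pos_x_3 = 2, pos_y_3 = 3, pos_z_3 = 4, height_3 = 4.5, pos_x_4 = 3, pos_y_4 = 2, pos_z_4 = 1.5, pos_x_5 = 7.5, pos_y_5 = 5, pos_z_5 = 1, height_5 = 3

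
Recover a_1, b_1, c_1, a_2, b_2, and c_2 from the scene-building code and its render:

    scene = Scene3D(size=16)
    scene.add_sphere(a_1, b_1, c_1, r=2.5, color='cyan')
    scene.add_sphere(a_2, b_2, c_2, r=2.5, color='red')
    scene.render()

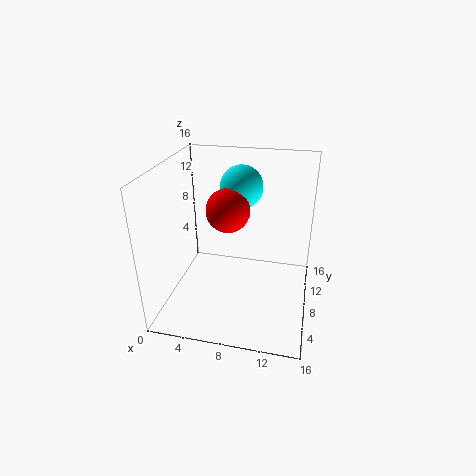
a_1 = 7.5, b_1 = 12, c_1 = 12.5, a_2 = 6.5, b_2 = 9.5, c_2 = 10.5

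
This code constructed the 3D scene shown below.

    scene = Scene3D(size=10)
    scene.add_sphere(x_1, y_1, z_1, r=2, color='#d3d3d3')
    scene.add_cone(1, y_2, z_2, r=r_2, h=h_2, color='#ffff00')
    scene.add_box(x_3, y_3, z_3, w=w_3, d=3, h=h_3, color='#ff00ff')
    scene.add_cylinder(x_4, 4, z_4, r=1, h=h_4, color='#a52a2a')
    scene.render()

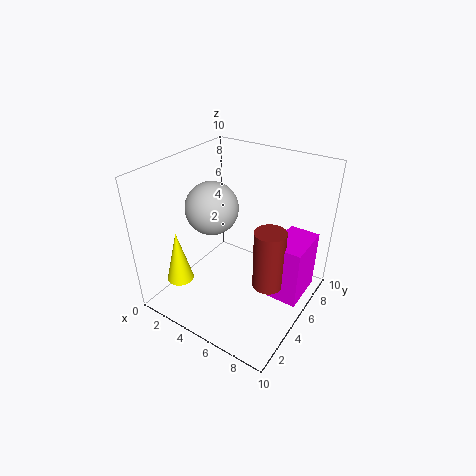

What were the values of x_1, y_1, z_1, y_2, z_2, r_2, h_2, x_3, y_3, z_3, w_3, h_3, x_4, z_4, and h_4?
x_1 = 2
y_1 = 6
z_1 = 6
y_2 = 3
z_2 = 1
r_2 = 1
h_2 = 4
x_3 = 8
y_3 = 4
z_3 = 2
w_3 = 2
h_3 = 4
x_4 = 8
z_4 = 3
h_4 = 4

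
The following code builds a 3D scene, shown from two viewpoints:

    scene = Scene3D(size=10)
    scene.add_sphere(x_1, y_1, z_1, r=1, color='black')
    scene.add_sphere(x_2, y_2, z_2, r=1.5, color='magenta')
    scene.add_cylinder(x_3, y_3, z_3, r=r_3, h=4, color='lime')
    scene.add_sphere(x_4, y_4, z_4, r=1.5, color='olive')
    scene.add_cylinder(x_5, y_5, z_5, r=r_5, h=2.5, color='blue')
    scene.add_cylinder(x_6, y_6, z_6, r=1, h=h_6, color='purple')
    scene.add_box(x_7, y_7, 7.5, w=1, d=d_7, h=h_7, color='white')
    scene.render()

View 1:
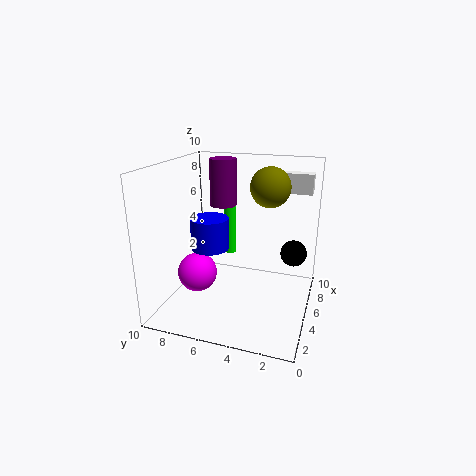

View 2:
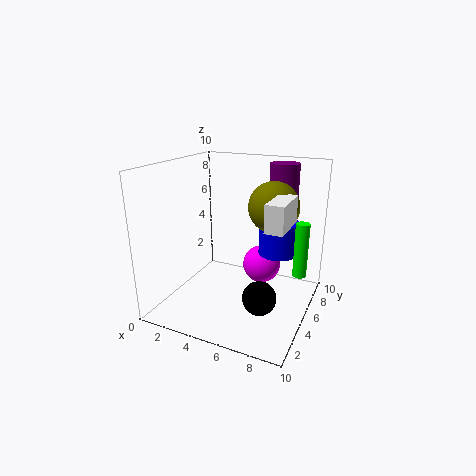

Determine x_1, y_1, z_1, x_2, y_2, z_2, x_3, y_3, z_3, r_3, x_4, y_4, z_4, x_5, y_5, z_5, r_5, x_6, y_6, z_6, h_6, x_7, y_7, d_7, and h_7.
x_1 = 8
y_1 = 1.5
z_1 = 3
x_2 = 5.5
y_2 = 8.5
z_2 = 1.5
x_3 = 9
y_3 = 7
z_3 = 2
r_3 = 0.5
x_4 = 8
y_4 = 3.5
z_4 = 8
x_5 = 7
y_5 = 8
z_5 = 3
r_5 = 1.5
x_6 = 7.5
y_6 = 7
z_6 = 6.5
h_6 = 3.5
x_7 = 8.5
y_7 = 0.5
d_7 = 2.5
h_7 = 1.5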